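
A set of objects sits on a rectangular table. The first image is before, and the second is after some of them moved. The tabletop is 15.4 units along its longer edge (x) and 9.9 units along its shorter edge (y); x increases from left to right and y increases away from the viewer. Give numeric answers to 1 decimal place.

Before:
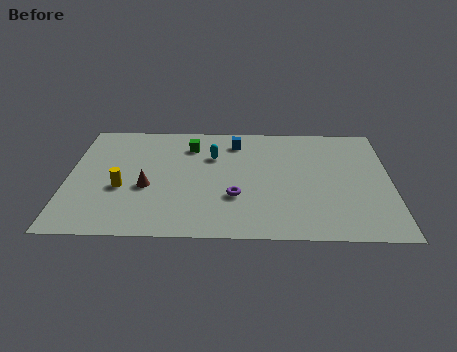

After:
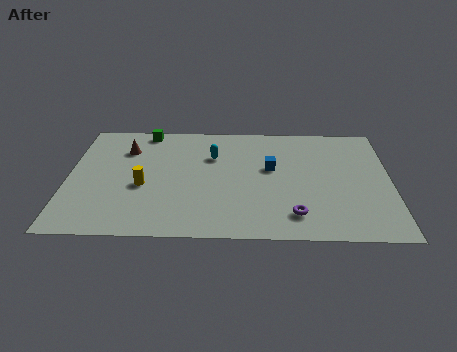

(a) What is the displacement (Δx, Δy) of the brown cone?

(-1.1, 3.3)

The brown cone started near (3.8, 4.0) and ended near (2.7, 7.3).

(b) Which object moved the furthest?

the brown cone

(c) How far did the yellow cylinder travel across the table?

1.0

The yellow cylinder moved from about (2.6, 3.9) to (3.6, 4.1), a distance of √(1.0² + 0.2²) ≈ 1.0.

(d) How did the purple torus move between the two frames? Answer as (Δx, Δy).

(2.8, -1.4)

The purple torus started near (8.0, 3.3) and ended near (10.8, 1.9).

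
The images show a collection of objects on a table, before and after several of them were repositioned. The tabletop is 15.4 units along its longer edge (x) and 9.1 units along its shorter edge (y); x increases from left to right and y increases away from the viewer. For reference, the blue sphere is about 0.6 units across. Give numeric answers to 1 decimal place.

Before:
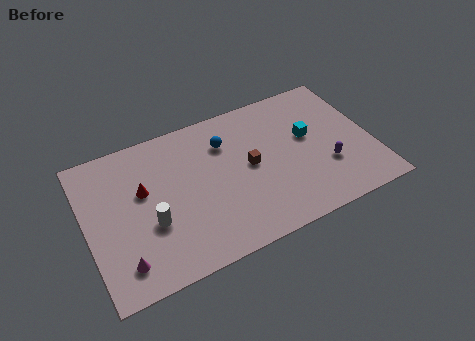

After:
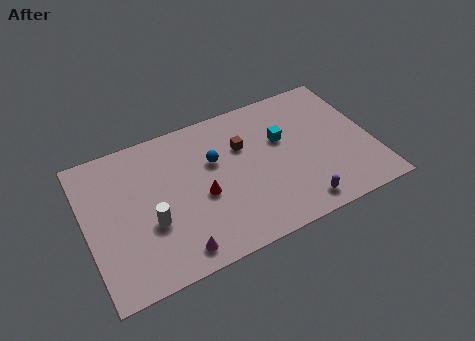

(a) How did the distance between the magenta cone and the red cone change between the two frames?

-0.9

They were about 4.1 units apart before and 3.2 after — 0.9 units closer together.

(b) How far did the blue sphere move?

1.1

The blue sphere was near (7.7, 6.7) before and (7.0, 5.8) after, so it travelled √(0.7² + 0.9²) ≈ 1.1 units.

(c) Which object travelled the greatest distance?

the red cone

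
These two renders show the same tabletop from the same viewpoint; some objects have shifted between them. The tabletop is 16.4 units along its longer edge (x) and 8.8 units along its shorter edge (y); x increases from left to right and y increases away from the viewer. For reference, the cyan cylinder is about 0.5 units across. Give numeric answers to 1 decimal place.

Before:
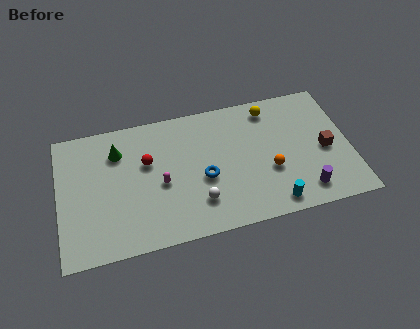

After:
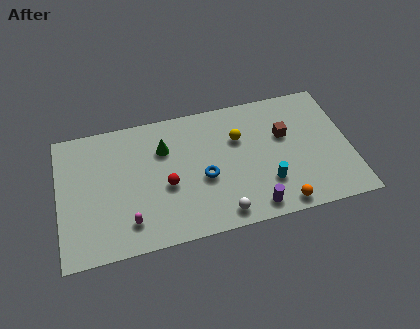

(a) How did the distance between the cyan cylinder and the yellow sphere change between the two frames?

-2.7

They were about 6.4 units apart before and 3.7 after — 2.7 units closer together.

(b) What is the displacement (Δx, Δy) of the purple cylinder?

(-2.9, -0.4)

From the two frames, the purple cylinder sits at roughly (13.6, 1.5) before and (10.7, 1.1) after.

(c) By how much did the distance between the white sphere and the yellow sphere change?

-1.9

They were about 6.9 units apart before and 5.0 after — 1.9 units closer together.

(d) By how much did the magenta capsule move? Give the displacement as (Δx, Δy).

(-1.9, -2.1)

The magenta capsule was at about (5.7, 3.9) and moved to about (3.8, 1.8).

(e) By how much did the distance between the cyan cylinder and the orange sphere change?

-0.5

They were about 2.2 units apart before and 1.7 after — 0.5 units closer together.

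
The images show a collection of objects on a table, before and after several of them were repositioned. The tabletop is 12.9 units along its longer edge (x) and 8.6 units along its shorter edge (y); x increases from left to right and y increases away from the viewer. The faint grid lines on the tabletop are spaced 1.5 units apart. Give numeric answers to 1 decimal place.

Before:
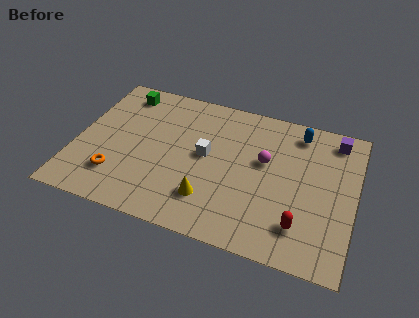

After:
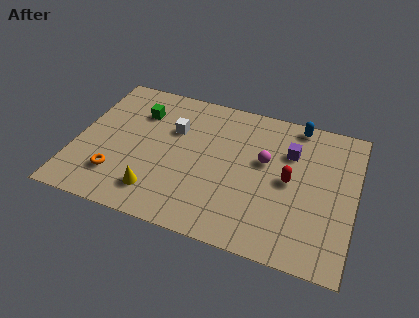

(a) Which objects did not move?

the magenta sphere and the orange torus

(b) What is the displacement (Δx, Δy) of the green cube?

(0.9, -1.0)

The green cube was at about (1.8, 7.3) and moved to about (2.7, 6.3).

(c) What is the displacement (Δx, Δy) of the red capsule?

(-0.7, 2.4)

The red capsule started near (10.6, 1.9) and ended near (9.9, 4.3).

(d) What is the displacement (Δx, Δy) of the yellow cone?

(-2.4, -0.4)

From the two frames, the yellow cone sits at roughly (6.4, 2.1) before and (4.0, 1.7) after.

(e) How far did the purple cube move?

2.4

The purple cube was near (11.8, 7.4) before and (9.8, 6.0) after, so it travelled √(2.0² + 1.4²) ≈ 2.4 units.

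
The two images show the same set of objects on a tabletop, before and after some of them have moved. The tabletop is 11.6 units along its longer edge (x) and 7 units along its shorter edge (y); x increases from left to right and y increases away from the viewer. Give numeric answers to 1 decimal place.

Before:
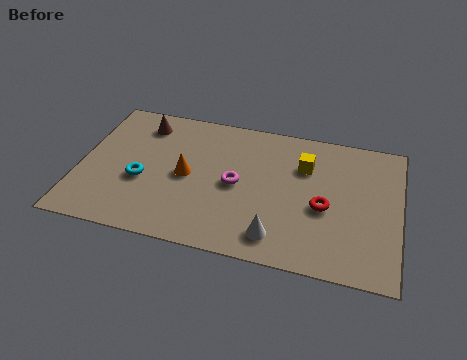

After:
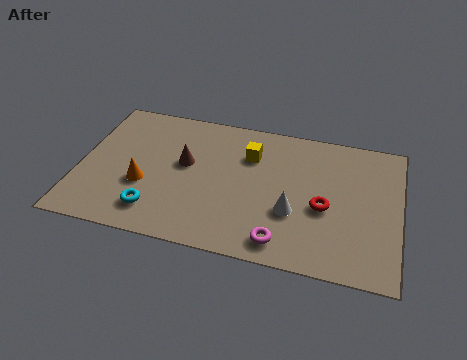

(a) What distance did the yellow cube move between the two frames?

2.0

From (8.1, 4.9) to (6.1, 5.0), the yellow cube covered √(2.0² + 0.1²) ≈ 2.0 units.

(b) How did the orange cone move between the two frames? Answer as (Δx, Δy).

(-1.5, -0.8)

The orange cone was at about (3.9, 3.4) and moved to about (2.4, 2.6).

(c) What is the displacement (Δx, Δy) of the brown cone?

(1.7, -1.7)

The brown cone was at about (2.1, 5.7) and moved to about (3.8, 4.0).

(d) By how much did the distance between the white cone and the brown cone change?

-2.6

They were about 6.9 units apart before and 4.3 after — 2.6 units closer together.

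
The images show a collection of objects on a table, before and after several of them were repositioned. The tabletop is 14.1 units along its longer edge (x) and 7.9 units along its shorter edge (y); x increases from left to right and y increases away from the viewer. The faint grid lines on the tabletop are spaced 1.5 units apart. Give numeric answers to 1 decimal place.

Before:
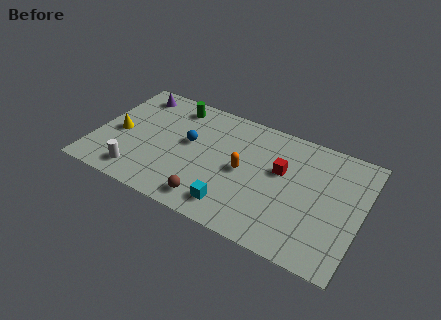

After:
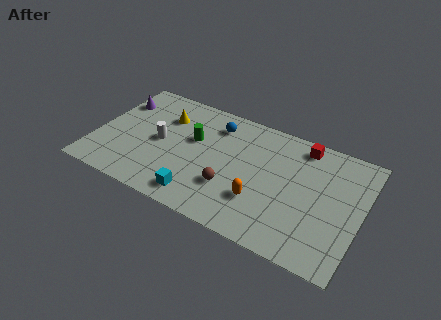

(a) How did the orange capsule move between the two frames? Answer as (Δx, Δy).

(1.1, -1.5)

From the two frames, the orange capsule sits at roughly (7.9, 3.9) before and (9.0, 2.4) after.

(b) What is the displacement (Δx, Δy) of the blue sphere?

(1.2, 1.8)

The blue sphere was at about (4.9, 4.5) and moved to about (6.1, 6.3).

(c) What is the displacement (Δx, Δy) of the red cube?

(0.9, 2.1)

From the two frames, the red cube sits at roughly (9.8, 4.8) before and (10.7, 6.9) after.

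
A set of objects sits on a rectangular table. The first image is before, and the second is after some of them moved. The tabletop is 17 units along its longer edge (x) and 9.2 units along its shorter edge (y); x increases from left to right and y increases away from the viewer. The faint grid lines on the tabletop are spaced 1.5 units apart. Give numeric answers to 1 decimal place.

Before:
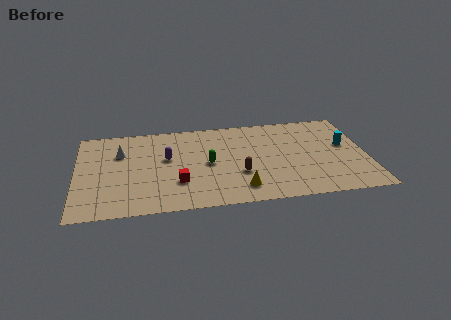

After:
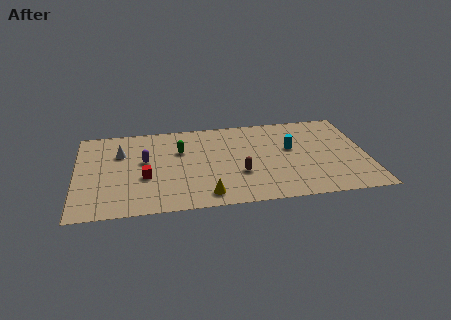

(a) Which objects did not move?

the white cone and the brown capsule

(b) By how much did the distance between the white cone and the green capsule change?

-1.9

They were about 5.4 units apart before and 3.5 after — 1.9 units closer together.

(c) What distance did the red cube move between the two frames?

2.1

The red cube was near (5.9, 2.8) before and (4.0, 3.6) after, so it travelled √(1.9² + 0.8²) ≈ 2.1 units.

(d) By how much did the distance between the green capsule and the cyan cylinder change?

-1.6

The distance was about 8.1 in the first image and 6.5 in the second, so they moved 1.6 units closer together.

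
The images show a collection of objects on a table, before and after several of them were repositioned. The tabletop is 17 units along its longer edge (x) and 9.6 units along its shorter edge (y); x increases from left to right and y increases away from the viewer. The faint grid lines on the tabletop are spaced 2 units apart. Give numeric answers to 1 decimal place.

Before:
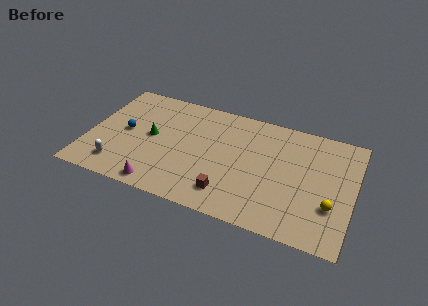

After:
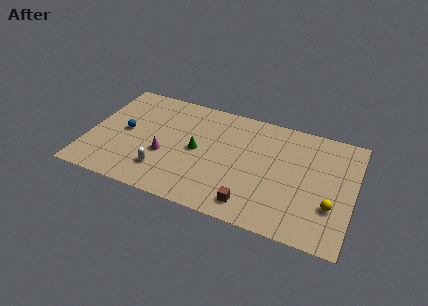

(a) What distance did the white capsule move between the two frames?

2.8

The white capsule was near (2.2, 1.8) before and (5.0, 2.3) after, so it travelled √(2.8² + 0.5²) ≈ 2.8 units.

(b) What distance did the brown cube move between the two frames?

1.6

The brown cube moved from about (9.3, 1.9) to (10.8, 1.5), a distance of √(1.5² + 0.4²) ≈ 1.6.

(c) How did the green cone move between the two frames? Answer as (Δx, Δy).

(3.0, -0.2)

The green cone started near (4.0, 5.0) and ended near (7.0, 4.8).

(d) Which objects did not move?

the yellow sphere and the blue sphere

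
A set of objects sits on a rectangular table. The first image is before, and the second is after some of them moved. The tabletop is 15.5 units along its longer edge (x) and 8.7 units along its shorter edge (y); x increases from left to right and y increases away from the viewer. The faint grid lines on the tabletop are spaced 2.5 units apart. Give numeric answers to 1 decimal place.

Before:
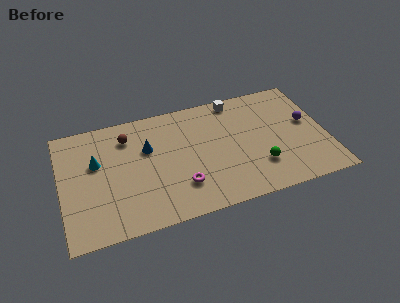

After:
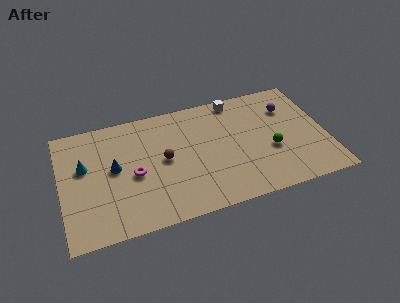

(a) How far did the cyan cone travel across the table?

0.7

The cyan cone moved from about (2.1, 5.4) to (1.4, 5.3), a distance of √(0.7² + 0.1²) ≈ 0.7.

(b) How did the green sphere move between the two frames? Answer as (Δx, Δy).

(0.8, 1.0)

The green sphere was at about (11.4, 2.4) and moved to about (12.2, 3.4).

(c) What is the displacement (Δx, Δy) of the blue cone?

(-2.0, -0.9)

The blue cone was at about (5.1, 5.6) and moved to about (3.1, 4.7).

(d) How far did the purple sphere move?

1.7

The purple sphere moved from about (14.5, 4.9) to (13.5, 6.3), a distance of √(1.0² + 1.4²) ≈ 1.7.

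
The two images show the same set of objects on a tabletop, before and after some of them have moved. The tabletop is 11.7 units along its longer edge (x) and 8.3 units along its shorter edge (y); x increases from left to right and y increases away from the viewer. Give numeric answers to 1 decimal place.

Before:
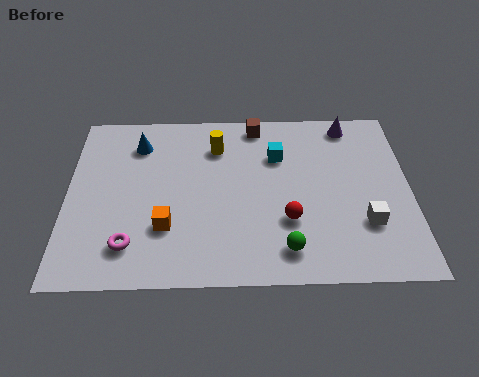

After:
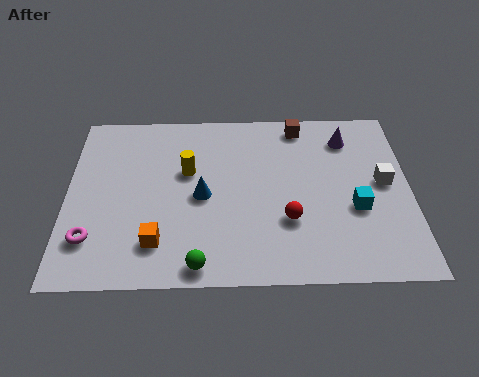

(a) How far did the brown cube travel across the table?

1.5

From (6.5, 7.4) to (8.0, 7.3), the brown cube covered √(1.5² + 0.1²) ≈ 1.5 units.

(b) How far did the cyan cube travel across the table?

3.7

From (7.2, 5.8) to (9.8, 3.2), the cyan cube covered √(2.6² + 2.6²) ≈ 3.7 units.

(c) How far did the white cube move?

2.0

The white cube was near (10.1, 2.5) before and (10.8, 4.4) after, so it travelled √(0.7² + 1.9²) ≈ 2.0 units.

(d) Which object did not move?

the red sphere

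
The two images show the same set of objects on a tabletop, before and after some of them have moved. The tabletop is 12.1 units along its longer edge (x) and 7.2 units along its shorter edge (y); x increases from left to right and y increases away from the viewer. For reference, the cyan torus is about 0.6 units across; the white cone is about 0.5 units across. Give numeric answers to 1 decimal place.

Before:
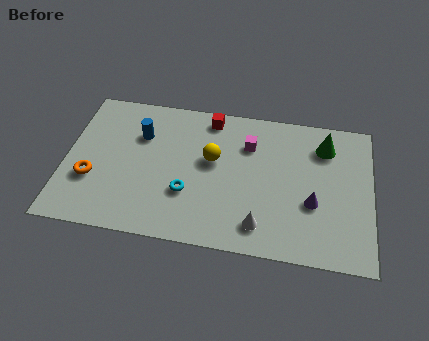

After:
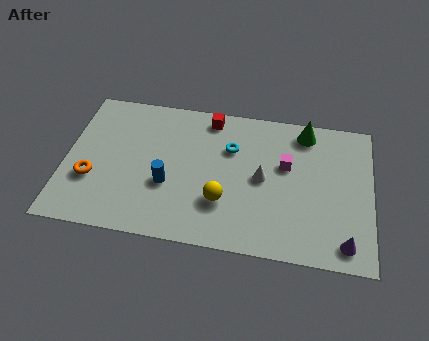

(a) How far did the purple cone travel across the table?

2.1

The purple cone moved from about (9.8, 2.7) to (11.1, 1.0), a distance of √(1.3² + 1.7²) ≈ 2.1.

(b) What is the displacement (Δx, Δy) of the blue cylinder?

(1.2, -2.3)

From the two frames, the blue cylinder sits at roughly (2.9, 5.0) before and (4.1, 2.7) after.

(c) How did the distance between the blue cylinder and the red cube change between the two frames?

+0.9

The distance was about 3.0 in the first image and 3.9 in the second, so they moved 0.9 units further apart.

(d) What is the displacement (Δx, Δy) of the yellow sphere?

(0.5, -2.0)

From the two frames, the yellow sphere sits at roughly (5.8, 4.2) before and (6.3, 2.2) after.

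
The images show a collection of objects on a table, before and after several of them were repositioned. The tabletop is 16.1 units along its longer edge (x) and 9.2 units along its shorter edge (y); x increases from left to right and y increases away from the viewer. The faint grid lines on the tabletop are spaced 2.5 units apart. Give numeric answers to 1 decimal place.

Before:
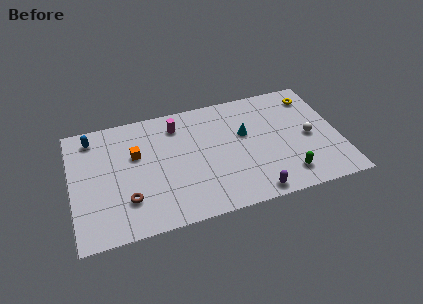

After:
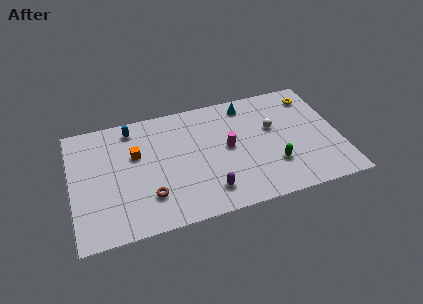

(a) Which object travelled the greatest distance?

the magenta cylinder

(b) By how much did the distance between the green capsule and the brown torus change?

-2.0

Before: roughly 9.5 units apart; after: 7.5. That's 2.0 units closer together.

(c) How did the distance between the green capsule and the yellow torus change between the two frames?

-0.6

The distance was about 6.2 in the first image and 5.6 in the second, so they moved 0.6 units closer together.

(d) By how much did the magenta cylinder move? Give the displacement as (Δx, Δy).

(2.9, -2.6)

The magenta cylinder started near (6.5, 7.4) and ended near (9.4, 4.8).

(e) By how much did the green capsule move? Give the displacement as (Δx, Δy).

(-0.7, 1.0)

The green capsule started near (12.7, 1.7) and ended near (12.0, 2.7).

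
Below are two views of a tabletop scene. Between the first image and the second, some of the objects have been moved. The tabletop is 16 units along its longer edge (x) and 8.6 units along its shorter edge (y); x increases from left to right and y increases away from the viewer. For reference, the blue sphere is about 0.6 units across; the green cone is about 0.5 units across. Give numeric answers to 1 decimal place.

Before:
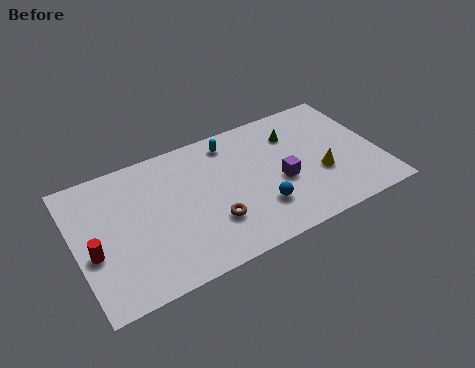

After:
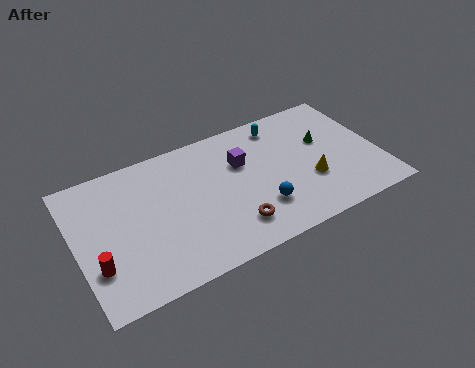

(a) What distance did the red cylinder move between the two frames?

0.9

From (0.8, 3.5) to (0.9, 2.6), the red cylinder covered √(0.1² + 0.9²) ≈ 0.9 units.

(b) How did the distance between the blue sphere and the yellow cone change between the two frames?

-0.6

The distance was about 3.5 in the first image and 2.9 in the second, so they moved 0.6 units closer together.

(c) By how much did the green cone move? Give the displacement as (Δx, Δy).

(1.5, -1.1)

The green cone was at about (11.8, 6.4) and moved to about (13.3, 5.3).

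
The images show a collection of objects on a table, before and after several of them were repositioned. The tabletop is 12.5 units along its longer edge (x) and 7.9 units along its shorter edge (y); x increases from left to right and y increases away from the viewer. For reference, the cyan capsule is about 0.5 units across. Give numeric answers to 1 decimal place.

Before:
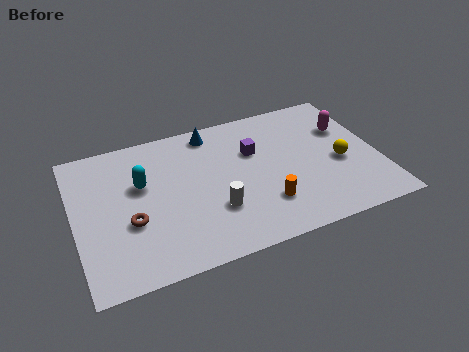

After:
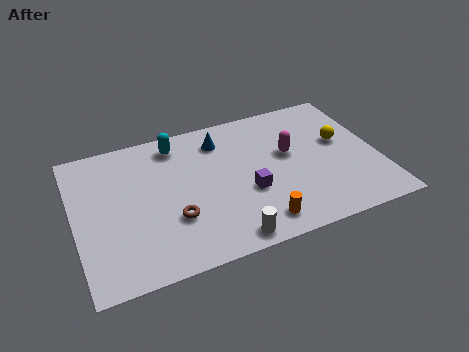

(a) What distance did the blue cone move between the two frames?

0.7

The blue cone moved from about (5.9, 6.9) to (6.2, 6.3), a distance of √(0.3² + 0.6²) ≈ 0.7.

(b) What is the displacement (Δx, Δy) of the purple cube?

(-0.5, -2.2)

From the two frames, the purple cube sits at roughly (7.5, 5.2) before and (7.0, 3.0) after.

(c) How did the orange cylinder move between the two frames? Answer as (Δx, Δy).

(-0.4, -0.9)

The orange cylinder started near (7.6, 2.1) and ended near (7.2, 1.2).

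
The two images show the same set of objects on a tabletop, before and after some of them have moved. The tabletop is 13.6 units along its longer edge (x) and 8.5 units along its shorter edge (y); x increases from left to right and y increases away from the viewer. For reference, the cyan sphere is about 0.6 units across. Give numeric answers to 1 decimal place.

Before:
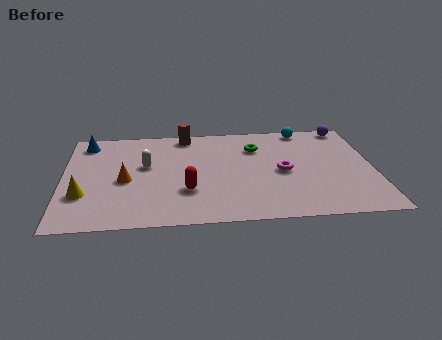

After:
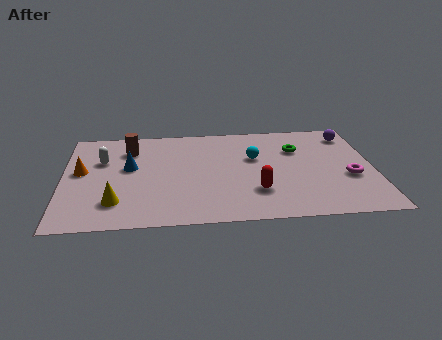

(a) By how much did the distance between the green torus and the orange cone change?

+3.3

Before: roughly 6.3 units apart; after: 9.6. That's 3.3 units further apart.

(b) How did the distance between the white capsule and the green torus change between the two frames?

+3.6

They were about 5.0 units apart before and 8.6 after — 3.6 units further apart.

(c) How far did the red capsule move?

3.0

From (5.4, 2.7) to (8.4, 2.4), the red capsule covered √(3.0² + 0.3²) ≈ 3.0 units.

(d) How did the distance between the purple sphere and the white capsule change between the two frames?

+1.7

Before: roughly 9.4 units apart; after: 11.1. That's 1.7 units further apart.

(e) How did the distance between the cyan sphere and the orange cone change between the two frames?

-1.3

The distance was about 8.9 in the first image and 7.6 in the second, so they moved 1.3 units closer together.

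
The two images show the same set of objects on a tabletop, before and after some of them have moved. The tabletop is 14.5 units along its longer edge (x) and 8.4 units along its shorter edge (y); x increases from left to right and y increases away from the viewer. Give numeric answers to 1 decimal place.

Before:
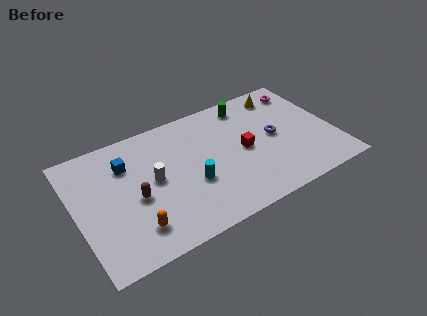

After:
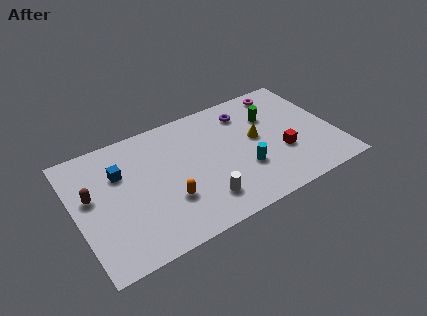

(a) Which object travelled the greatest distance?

the white cylinder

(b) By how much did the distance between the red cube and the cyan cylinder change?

-1.0

The distance was about 3.2 in the first image and 2.2 in the second, so they moved 1.0 units closer together.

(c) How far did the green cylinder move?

1.8

The green cylinder was near (10.1, 7.2) before and (11.2, 5.8) after, so it travelled √(1.1² + 1.4²) ≈ 1.8 units.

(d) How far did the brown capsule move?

2.6

The brown capsule was near (3.2, 3.7) before and (0.9, 4.9) after, so it travelled √(2.3² + 1.2²) ≈ 2.6 units.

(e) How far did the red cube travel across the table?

2.3

From (9.4, 4.1) to (11.4, 3.0), the red cube covered √(2.0² + 1.1²) ≈ 2.3 units.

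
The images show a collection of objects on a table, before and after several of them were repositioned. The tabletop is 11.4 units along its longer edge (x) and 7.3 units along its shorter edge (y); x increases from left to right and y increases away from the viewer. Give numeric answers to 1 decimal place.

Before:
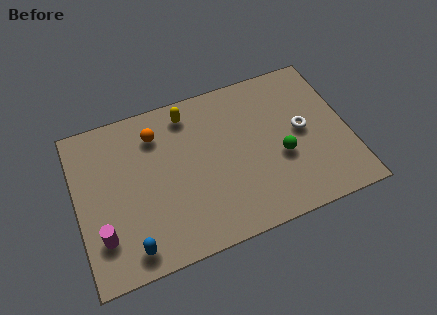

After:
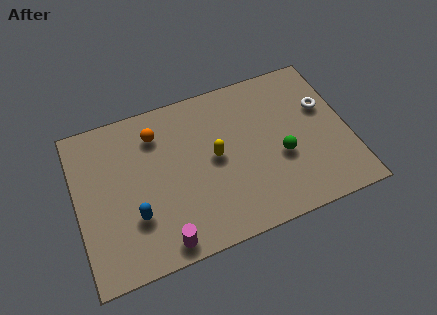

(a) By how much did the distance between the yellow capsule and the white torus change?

-0.4

Before: roughly 5.2 units apart; after: 4.8. That's 0.4 units closer together.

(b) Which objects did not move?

the green sphere and the orange sphere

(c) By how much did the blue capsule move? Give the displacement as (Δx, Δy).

(0.3, 1.3)

The blue capsule started near (2.0, 1.0) and ended near (2.3, 2.3).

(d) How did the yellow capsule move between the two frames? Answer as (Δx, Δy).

(0.9, -2.4)

From the two frames, the yellow capsule sits at roughly (4.9, 6.2) before and (5.8, 3.8) after.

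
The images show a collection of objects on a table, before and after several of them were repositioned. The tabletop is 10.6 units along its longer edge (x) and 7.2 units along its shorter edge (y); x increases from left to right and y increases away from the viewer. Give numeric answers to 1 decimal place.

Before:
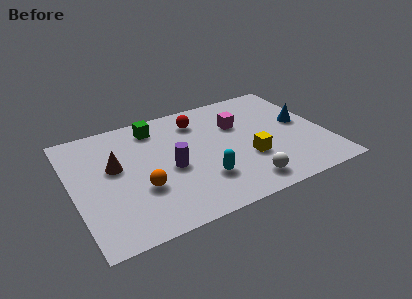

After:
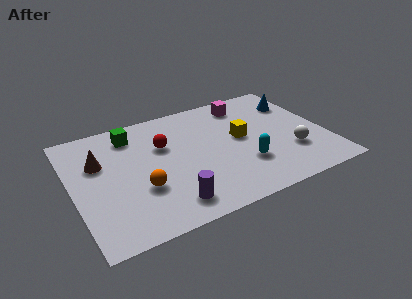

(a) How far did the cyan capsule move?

1.8

From (5.2, 2.0) to (7.0, 2.2), the cyan capsule covered √(1.8² + 0.2²) ≈ 1.8 units.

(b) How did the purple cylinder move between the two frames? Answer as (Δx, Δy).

(-0.3, -2.0)

The purple cylinder started near (4.0, 3.2) and ended near (3.7, 1.2).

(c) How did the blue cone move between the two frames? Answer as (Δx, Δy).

(0.0, 1.4)

From the two frames, the blue cone sits at roughly (9.7, 3.9) before and (9.7, 5.3) after.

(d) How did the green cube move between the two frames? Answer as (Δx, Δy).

(-1.0, -0.1)

The green cube was at about (3.7, 6.0) and moved to about (2.7, 5.9).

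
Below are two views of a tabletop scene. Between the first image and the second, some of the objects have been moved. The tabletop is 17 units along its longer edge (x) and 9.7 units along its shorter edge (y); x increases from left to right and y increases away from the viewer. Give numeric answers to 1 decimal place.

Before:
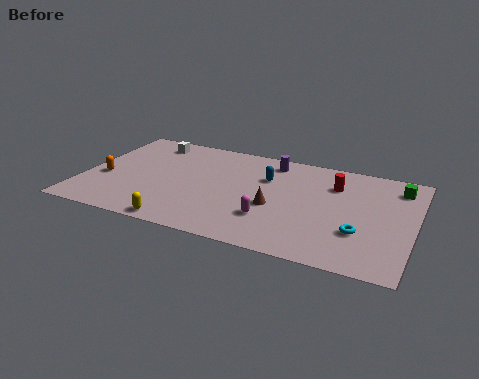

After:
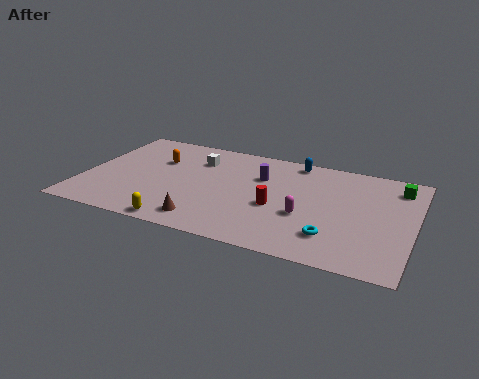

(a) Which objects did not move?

the green cube and the yellow capsule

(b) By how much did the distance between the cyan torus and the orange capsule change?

-2.9

Before: roughly 13.3 units apart; after: 10.4. That's 2.9 units closer together.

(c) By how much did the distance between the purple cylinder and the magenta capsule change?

-1.6

Before: roughly 5.5 units apart; after: 3.9. That's 1.6 units closer together.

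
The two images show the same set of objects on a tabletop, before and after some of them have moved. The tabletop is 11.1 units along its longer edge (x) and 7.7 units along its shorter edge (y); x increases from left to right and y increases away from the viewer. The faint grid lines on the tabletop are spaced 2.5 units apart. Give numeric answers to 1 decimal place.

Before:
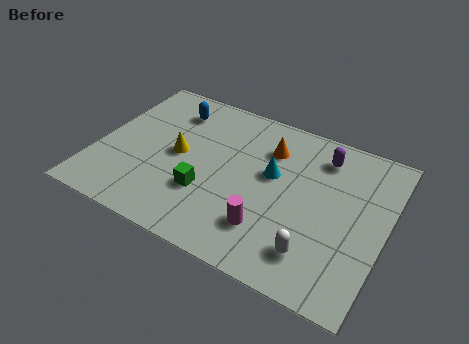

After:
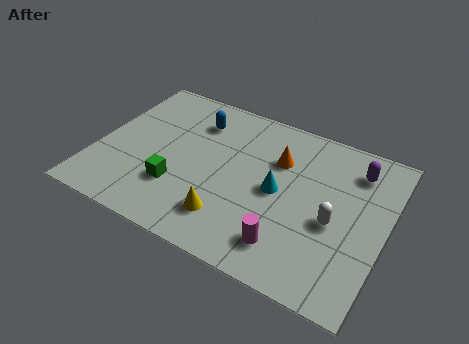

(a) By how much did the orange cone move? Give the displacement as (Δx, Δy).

(0.4, -0.4)

From the two frames, the orange cone sits at roughly (6.4, 5.7) before and (6.8, 5.3) after.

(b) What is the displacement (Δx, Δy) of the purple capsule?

(1.3, -0.1)

The purple capsule started near (8.4, 6.2) and ended near (9.7, 6.1).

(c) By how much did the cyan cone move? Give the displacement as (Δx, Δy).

(0.3, -0.7)

The cyan cone started near (6.7, 4.5) and ended near (7.0, 3.8).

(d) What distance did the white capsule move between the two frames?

1.8

From (8.7, 1.6) to (9.2, 3.3), the white capsule covered √(0.5² + 1.7²) ≈ 1.8 units.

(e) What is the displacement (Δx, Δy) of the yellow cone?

(2.3, -2.2)

The yellow cone started near (3.1, 3.9) and ended near (5.4, 1.7).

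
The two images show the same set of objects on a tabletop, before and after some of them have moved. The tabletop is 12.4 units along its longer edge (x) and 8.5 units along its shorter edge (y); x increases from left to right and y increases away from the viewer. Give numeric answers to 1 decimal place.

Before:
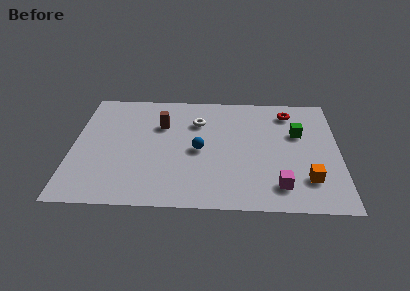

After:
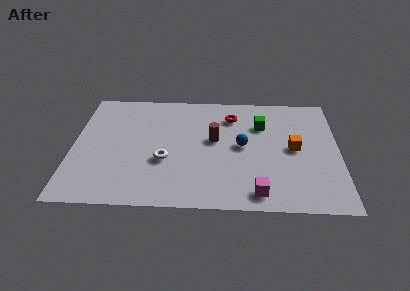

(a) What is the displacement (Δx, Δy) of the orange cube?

(-0.6, 2.2)

From the two frames, the orange cube sits at roughly (10.9, 2.1) before and (10.3, 4.3) after.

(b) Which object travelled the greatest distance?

the white torus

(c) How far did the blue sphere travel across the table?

2.0

The blue sphere was near (5.9, 4.0) before and (7.9, 4.4) after, so it travelled √(2.0² + 0.4²) ≈ 2.0 units.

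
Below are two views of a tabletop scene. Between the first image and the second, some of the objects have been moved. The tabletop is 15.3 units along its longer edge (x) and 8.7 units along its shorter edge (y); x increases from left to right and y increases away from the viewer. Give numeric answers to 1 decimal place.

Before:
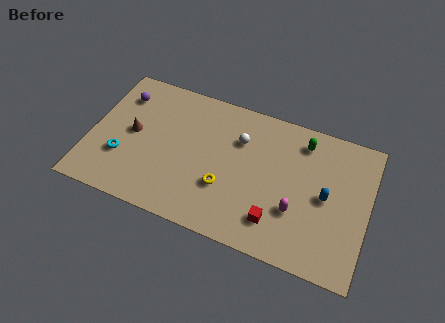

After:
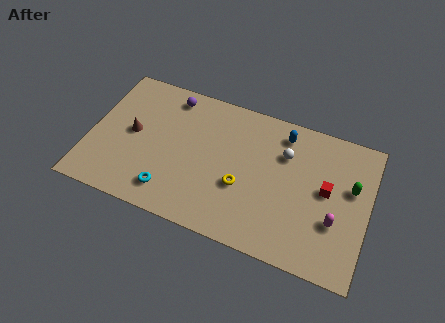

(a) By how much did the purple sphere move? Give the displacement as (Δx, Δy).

(2.7, 0.8)

The purple sphere was at about (1.4, 6.7) and moved to about (4.1, 7.5).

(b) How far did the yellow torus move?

1.0

The yellow torus was near (7.6, 2.9) before and (8.5, 3.3) after, so it travelled √(0.9² + 0.4²) ≈ 1.0 units.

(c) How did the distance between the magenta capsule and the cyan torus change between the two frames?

-0.6

They were about 9.6 units apart before and 9.0 after — 0.6 units closer together.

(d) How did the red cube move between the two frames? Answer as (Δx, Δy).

(2.5, 2.8)

The red cube was at about (10.5, 1.9) and moved to about (13.0, 4.7).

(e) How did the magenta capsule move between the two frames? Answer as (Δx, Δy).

(2.1, 0.1)

The magenta capsule was at about (11.5, 2.9) and moved to about (13.6, 3.0).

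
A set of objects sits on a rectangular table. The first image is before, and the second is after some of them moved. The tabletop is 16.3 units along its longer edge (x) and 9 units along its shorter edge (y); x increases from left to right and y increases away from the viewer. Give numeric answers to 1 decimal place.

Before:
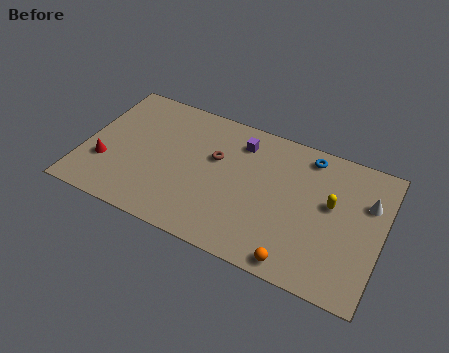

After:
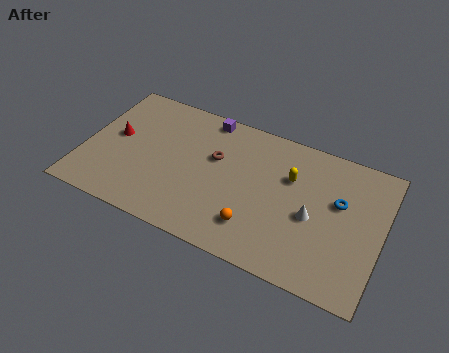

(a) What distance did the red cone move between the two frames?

2.0

The red cone was near (1.3, 2.9) before and (1.6, 4.9) after, so it travelled √(0.3² + 2.0²) ≈ 2.0 units.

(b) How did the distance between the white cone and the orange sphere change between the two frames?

-2.7

The distance was about 6.2 in the first image and 3.5 in the second, so they moved 2.7 units closer together.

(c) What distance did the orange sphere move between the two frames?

2.7

From (12.1, 0.9) to (9.7, 2.1), the orange sphere covered √(2.4² + 1.2²) ≈ 2.7 units.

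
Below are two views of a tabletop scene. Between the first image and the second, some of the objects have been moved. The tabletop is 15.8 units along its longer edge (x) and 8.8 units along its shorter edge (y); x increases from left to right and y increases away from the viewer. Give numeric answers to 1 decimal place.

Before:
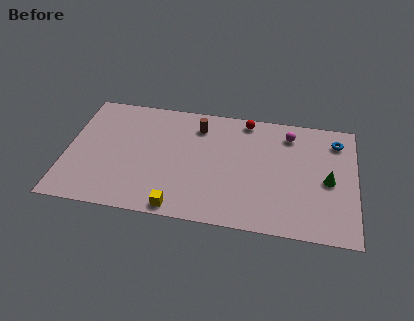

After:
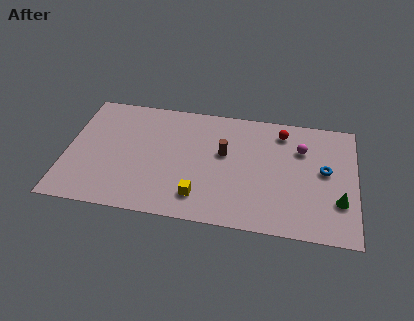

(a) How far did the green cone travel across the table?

1.5

The green cone was near (14.3, 4.1) before and (14.9, 2.7) after, so it travelled √(0.6² + 1.4²) ≈ 1.5 units.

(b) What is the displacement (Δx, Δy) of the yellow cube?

(1.1, 1.0)

The yellow cube was at about (6.3, 0.8) and moved to about (7.4, 1.8).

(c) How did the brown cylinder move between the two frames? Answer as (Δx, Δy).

(1.5, -1.8)

From the two frames, the brown cylinder sits at roughly (7.1, 7.0) before and (8.6, 5.2) after.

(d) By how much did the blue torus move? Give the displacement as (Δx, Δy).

(-0.6, -2.3)

From the two frames, the blue torus sits at roughly (14.7, 7.1) before and (14.1, 4.8) after.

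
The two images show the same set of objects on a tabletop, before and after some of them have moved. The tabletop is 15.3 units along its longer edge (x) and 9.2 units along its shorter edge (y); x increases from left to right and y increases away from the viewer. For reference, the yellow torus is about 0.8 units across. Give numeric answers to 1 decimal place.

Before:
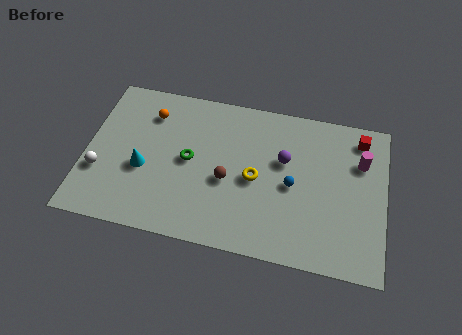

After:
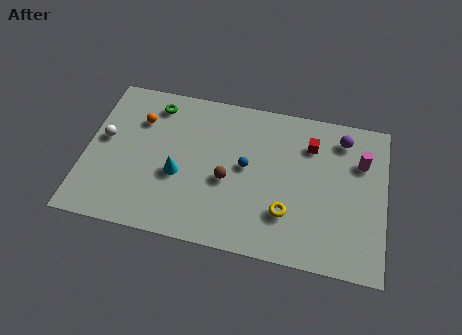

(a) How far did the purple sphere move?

3.5

From (10.1, 5.7) to (13.0, 7.6), the purple sphere covered √(2.9² + 1.9²) ≈ 3.5 units.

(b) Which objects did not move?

the magenta cylinder and the brown sphere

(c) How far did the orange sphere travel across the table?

0.7

The orange sphere moved from about (3.1, 7.1) to (2.6, 6.6), a distance of √(0.5² + 0.5²) ≈ 0.7.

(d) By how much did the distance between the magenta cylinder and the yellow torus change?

-0.5

They were about 5.7 units apart before and 5.2 after — 0.5 units closer together.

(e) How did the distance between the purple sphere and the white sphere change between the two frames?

+2.7

Before: roughly 9.7 units apart; after: 12.4. That's 2.7 units further apart.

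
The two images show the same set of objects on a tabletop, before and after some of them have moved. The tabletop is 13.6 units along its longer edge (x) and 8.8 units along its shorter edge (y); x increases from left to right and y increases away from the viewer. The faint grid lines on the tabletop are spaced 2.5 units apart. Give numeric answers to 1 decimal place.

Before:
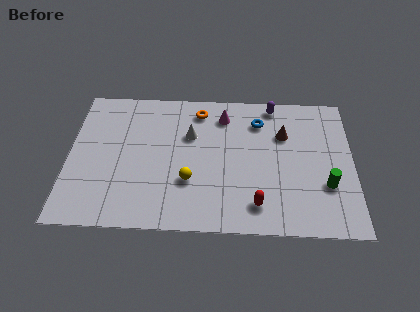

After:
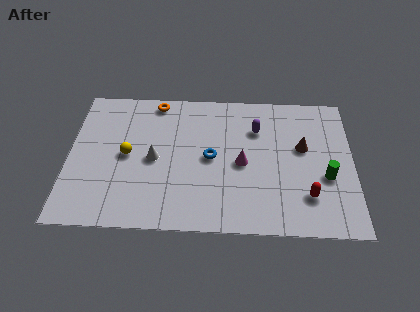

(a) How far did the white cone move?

2.3

The white cone moved from about (5.8, 5.8) to (4.1, 4.2), a distance of √(1.7² + 1.6²) ≈ 2.3.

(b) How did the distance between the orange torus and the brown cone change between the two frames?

+3.3

The distance was about 4.3 in the first image and 7.6 in the second, so they moved 3.3 units further apart.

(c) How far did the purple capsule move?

1.8

The purple capsule moved from about (9.8, 7.9) to (9.0, 6.3), a distance of √(0.8² + 1.6²) ≈ 1.8.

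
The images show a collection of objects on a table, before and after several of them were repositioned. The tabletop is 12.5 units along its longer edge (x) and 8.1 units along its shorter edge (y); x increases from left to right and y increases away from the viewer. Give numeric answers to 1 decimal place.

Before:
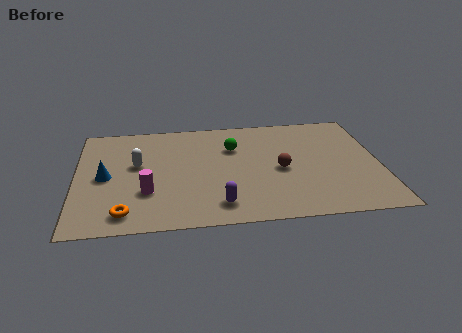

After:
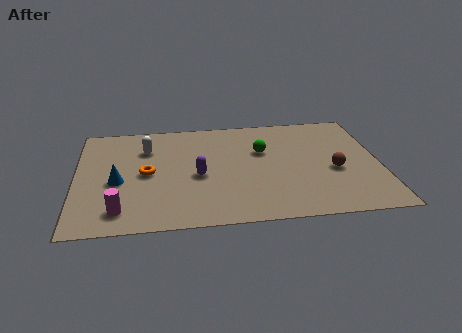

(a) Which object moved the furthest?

the orange torus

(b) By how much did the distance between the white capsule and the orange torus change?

-1.6

They were about 3.5 units apart before and 1.9 after — 1.6 units closer together.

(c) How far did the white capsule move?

1.3

The white capsule moved from about (2.5, 4.7) to (2.9, 5.9), a distance of √(0.4² + 1.2²) ≈ 1.3.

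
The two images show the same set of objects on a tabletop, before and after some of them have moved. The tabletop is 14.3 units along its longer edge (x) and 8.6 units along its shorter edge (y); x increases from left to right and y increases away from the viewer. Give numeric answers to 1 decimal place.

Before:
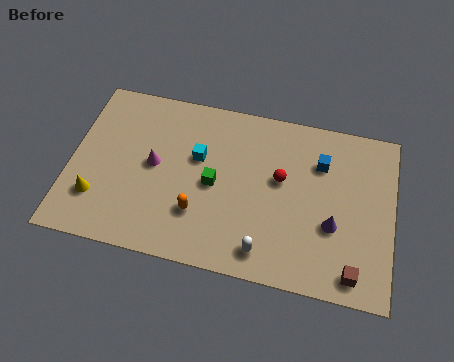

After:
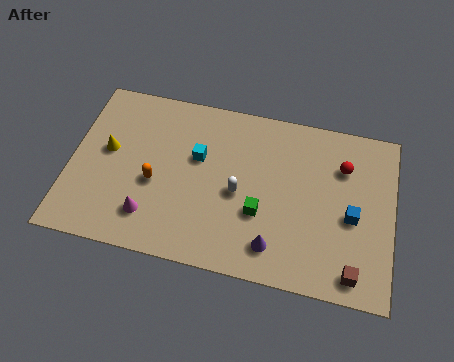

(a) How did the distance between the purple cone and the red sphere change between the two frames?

+2.4

They were about 3.0 units apart before and 5.4 after — 2.4 units further apart.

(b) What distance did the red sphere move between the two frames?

3.0

The red sphere was near (9.3, 5.0) before and (12.0, 6.2) after, so it travelled √(2.7² + 1.2²) ≈ 3.0 units.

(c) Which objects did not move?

the brown cube and the cyan cube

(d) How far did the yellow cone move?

2.5

The yellow cone moved from about (1.3, 2.3) to (1.6, 4.8), a distance of √(0.3² + 2.5²) ≈ 2.5.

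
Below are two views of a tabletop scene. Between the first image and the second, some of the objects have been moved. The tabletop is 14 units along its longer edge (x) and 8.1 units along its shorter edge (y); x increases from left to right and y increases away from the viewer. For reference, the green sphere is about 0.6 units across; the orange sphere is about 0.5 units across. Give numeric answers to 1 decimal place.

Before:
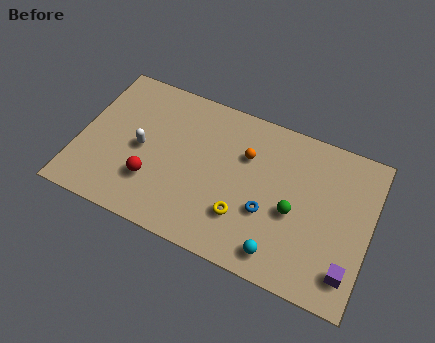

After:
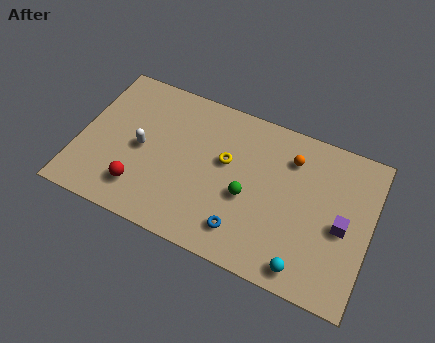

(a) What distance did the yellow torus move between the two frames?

2.7

The yellow torus moved from about (8.1, 2.3) to (7.0, 4.8), a distance of √(1.1² + 2.5²) ≈ 2.7.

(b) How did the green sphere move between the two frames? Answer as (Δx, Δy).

(-2.2, -0.1)

The green sphere started near (10.4, 3.5) and ended near (8.2, 3.4).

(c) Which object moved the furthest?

the yellow torus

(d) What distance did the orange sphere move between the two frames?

2.2

The orange sphere was near (7.9, 5.5) before and (10.0, 6.2) after, so it travelled √(2.1² + 0.7²) ≈ 2.2 units.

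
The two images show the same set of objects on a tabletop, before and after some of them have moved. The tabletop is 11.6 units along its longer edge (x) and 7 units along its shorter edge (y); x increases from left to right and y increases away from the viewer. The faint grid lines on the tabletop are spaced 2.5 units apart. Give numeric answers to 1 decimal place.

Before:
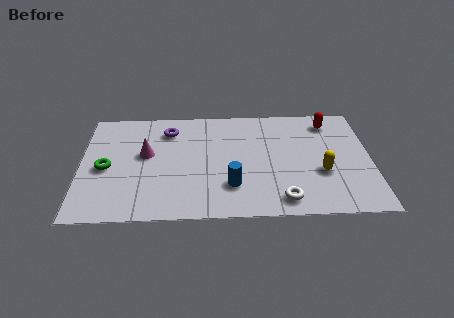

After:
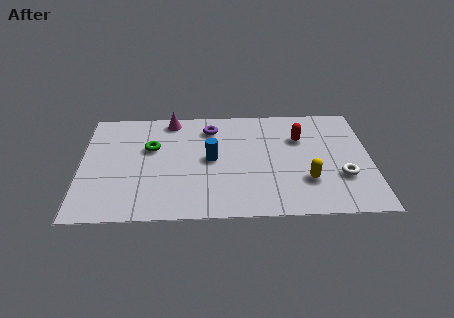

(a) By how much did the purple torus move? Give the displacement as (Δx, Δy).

(1.7, 0.1)

The purple torus was at about (3.5, 5.5) and moved to about (5.2, 5.6).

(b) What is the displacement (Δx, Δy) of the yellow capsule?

(-0.6, -0.5)

From the two frames, the yellow capsule sits at roughly (9.6, 2.6) before and (9.0, 2.1) after.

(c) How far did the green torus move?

2.2

The green torus was near (1.0, 3.2) before and (2.8, 4.4) after, so it travelled √(1.8² + 1.2²) ≈ 2.2 units.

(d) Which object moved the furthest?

the white torus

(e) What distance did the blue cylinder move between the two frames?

1.9

From (6.0, 1.9) to (5.2, 3.6), the blue cylinder covered √(0.8² + 1.7²) ≈ 1.9 units.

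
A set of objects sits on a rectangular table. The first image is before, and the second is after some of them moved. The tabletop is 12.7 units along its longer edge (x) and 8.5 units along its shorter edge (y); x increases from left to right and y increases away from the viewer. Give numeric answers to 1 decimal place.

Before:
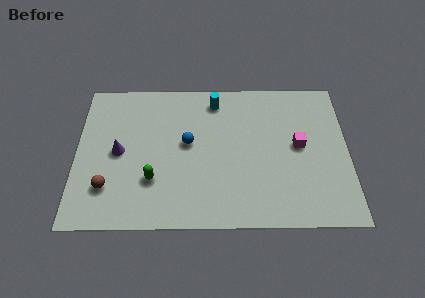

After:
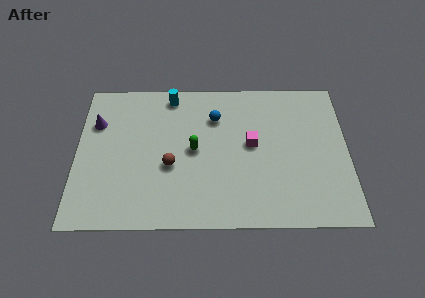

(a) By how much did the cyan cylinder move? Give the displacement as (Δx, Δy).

(-2.1, 0.3)

From the two frames, the cyan cylinder sits at roughly (6.5, 7.2) before and (4.4, 7.5) after.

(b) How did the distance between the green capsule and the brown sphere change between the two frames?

-0.7

They were about 2.1 units apart before and 1.4 after — 0.7 units closer together.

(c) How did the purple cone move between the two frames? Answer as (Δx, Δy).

(-1.1, 1.7)

From the two frames, the purple cone sits at roughly (2.0, 4.2) before and (0.9, 5.9) after.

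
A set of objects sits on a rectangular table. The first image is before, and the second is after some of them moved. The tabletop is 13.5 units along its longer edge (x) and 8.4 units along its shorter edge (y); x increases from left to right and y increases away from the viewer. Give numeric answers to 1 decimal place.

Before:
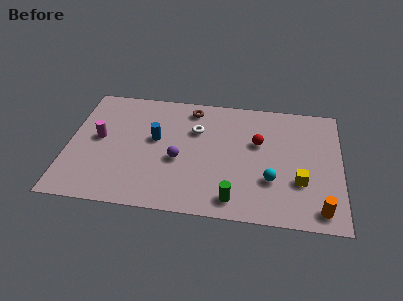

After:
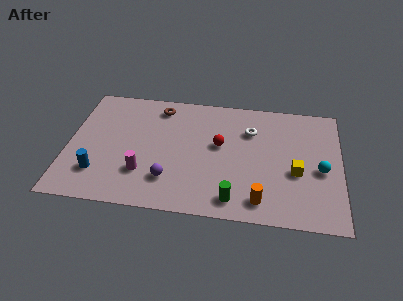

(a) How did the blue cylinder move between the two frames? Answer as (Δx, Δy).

(-2.7, -2.7)

The blue cylinder was at about (4.3, 4.8) and moved to about (1.6, 2.1).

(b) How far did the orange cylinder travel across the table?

2.9

From (12.5, 1.1) to (9.6, 1.3), the orange cylinder covered √(2.9² + 0.2²) ≈ 2.9 units.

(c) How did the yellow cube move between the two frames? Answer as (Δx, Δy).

(-0.2, 0.6)

The yellow cube started near (11.5, 2.8) and ended near (11.3, 3.4).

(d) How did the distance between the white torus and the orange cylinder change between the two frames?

-3.0

They were about 7.7 units apart before and 4.7 after — 3.0 units closer together.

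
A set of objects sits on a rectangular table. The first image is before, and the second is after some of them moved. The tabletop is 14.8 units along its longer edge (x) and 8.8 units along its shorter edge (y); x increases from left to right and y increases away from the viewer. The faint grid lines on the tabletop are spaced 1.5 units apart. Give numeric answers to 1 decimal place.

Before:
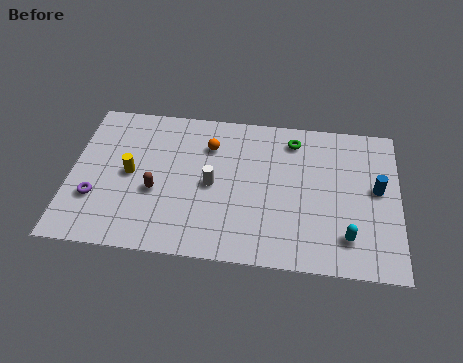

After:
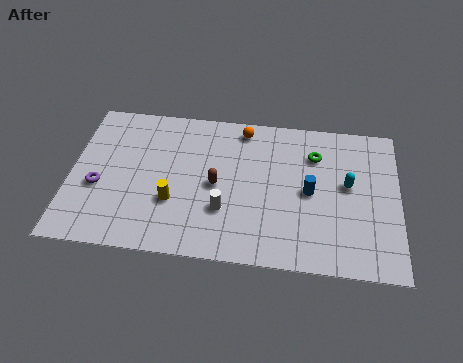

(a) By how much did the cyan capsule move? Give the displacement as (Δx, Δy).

(0.0, 3.0)

The cyan capsule was at about (12.5, 1.9) and moved to about (12.5, 4.9).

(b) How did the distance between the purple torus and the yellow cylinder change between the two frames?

+1.2

They were about 2.2 units apart before and 3.4 after — 1.2 units further apart.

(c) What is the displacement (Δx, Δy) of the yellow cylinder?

(2.0, -1.4)

From the two frames, the yellow cylinder sits at roughly (2.7, 4.4) before and (4.7, 3.0) after.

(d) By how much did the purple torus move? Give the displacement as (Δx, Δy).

(0.1, 0.7)

From the two frames, the purple torus sits at roughly (1.2, 2.8) before and (1.3, 3.5) after.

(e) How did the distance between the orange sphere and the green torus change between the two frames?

-0.4

Before: roughly 3.9 units apart; after: 3.5. That's 0.4 units closer together.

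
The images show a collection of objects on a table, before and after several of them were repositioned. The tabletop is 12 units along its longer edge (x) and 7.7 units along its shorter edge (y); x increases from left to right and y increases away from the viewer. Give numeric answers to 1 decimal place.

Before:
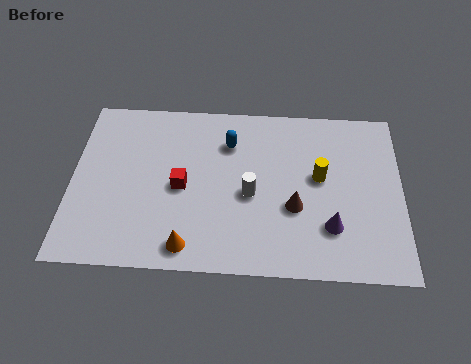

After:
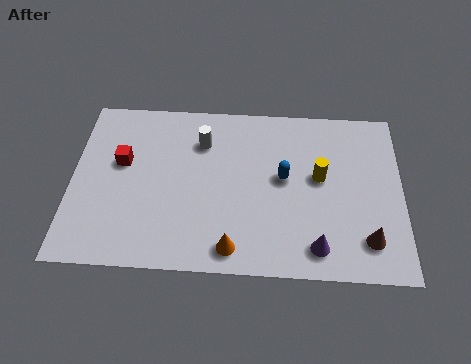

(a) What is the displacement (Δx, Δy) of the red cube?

(-2.2, 1.0)

From the two frames, the red cube sits at roughly (4.0, 3.6) before and (1.8, 4.6) after.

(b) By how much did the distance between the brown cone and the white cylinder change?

+5.6

They were about 1.7 units apart before and 7.3 after — 5.6 units further apart.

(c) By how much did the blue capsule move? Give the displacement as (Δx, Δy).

(2.0, -1.5)

The blue capsule was at about (5.7, 5.7) and moved to about (7.7, 4.2).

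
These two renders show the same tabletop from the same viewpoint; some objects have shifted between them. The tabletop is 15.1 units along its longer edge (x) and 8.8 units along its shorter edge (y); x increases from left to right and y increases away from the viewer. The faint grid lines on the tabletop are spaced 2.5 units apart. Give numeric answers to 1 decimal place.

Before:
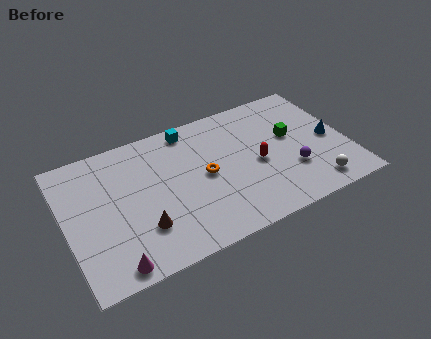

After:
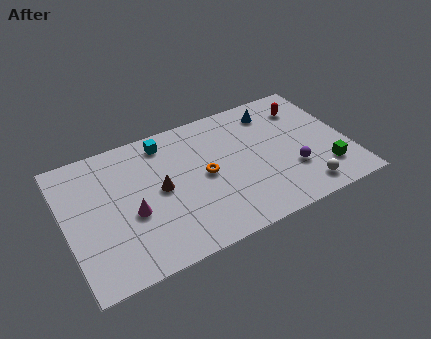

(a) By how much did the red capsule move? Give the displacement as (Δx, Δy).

(3.0, 2.8)

The red capsule started near (10.2, 4.0) and ended near (13.2, 6.8).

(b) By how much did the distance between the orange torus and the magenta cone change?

-2.3

The distance was about 6.4 in the first image and 4.1 in the second, so they moved 2.3 units closer together.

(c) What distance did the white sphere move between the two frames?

0.6

The white sphere was near (12.9, 1.3) before and (12.3, 1.3) after, so it travelled √(0.6² + 0.0²) ≈ 0.6 units.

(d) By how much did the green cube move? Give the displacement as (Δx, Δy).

(1.4, -3.0)

From the two frames, the green cube sits at roughly (12.2, 5.1) before and (13.6, 2.1) after.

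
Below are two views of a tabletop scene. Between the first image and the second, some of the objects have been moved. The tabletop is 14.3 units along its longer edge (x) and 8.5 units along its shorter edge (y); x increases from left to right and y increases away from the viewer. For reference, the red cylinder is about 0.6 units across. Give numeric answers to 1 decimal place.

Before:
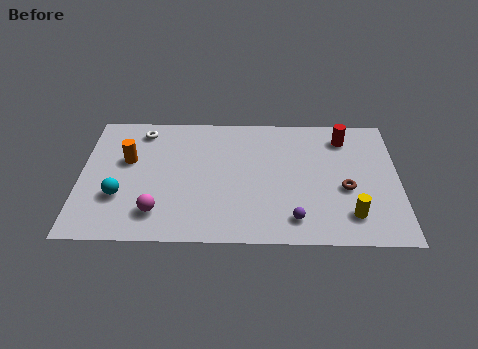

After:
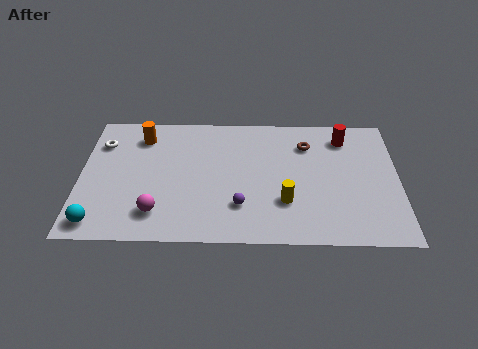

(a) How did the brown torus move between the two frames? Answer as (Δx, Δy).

(-1.7, 2.9)

The brown torus was at about (11.9, 3.5) and moved to about (10.2, 6.4).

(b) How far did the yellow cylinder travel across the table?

3.0

The yellow cylinder was near (12.1, 1.8) before and (9.2, 2.6) after, so it travelled √(2.9² + 0.8²) ≈ 3.0 units.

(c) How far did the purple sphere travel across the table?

2.5

From (9.6, 1.5) to (7.2, 2.3), the purple sphere covered √(2.4² + 0.8²) ≈ 2.5 units.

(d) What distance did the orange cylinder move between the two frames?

1.7

The orange cylinder was near (2.1, 5.2) before and (2.7, 6.8) after, so it travelled √(0.6² + 1.6²) ≈ 1.7 units.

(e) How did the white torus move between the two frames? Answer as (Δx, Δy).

(-1.8, -0.9)

The white torus started near (2.7, 7.2) and ended near (0.9, 6.3).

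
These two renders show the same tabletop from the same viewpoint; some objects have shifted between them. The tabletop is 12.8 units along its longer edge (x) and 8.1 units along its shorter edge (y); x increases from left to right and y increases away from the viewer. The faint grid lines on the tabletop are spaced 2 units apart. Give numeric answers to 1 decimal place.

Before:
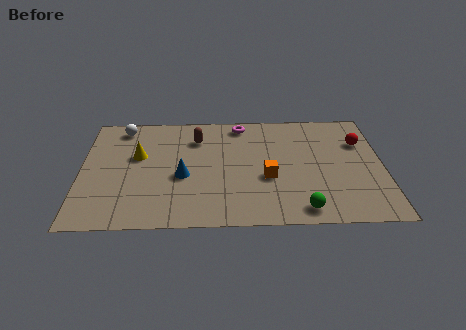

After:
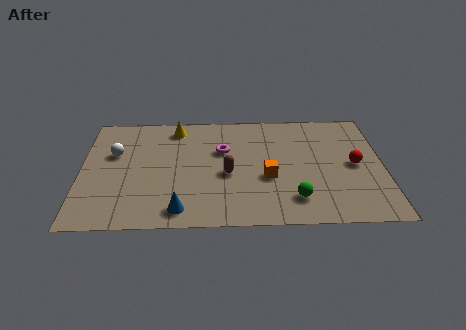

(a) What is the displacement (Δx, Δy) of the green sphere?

(-0.3, 0.7)

The green sphere was at about (9.3, 1.0) and moved to about (9.0, 1.7).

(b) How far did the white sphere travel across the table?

1.9

The white sphere moved from about (1.7, 7.0) to (1.4, 5.1), a distance of √(0.3² + 1.9²) ≈ 1.9.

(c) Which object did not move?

the orange cube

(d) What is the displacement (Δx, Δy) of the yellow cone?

(1.6, 2.0)

The yellow cone started near (2.4, 4.9) and ended near (4.0, 6.9).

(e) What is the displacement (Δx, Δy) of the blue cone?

(-0.1, -2.3)

The blue cone was at about (4.3, 3.4) and moved to about (4.2, 1.1).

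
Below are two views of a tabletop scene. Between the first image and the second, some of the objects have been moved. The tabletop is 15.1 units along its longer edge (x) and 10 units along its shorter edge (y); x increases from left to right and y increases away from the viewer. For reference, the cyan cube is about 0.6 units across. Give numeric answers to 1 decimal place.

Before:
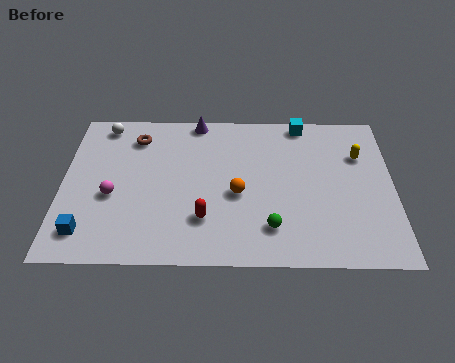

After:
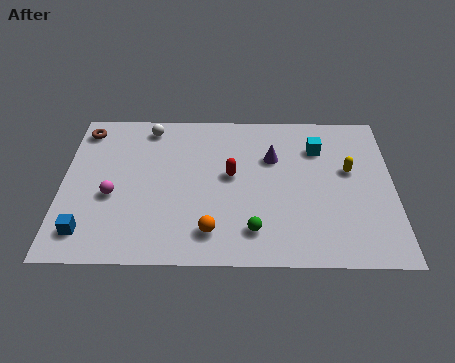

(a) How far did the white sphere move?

2.1

The white sphere moved from about (1.8, 8.8) to (3.9, 8.7), a distance of √(2.1² + 0.1²) ≈ 2.1.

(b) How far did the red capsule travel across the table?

3.0

The red capsule moved from about (6.5, 2.7) to (7.7, 5.5), a distance of √(1.2² + 2.8²) ≈ 3.0.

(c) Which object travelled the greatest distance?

the purple cone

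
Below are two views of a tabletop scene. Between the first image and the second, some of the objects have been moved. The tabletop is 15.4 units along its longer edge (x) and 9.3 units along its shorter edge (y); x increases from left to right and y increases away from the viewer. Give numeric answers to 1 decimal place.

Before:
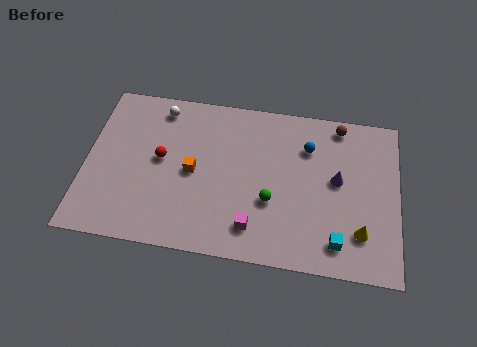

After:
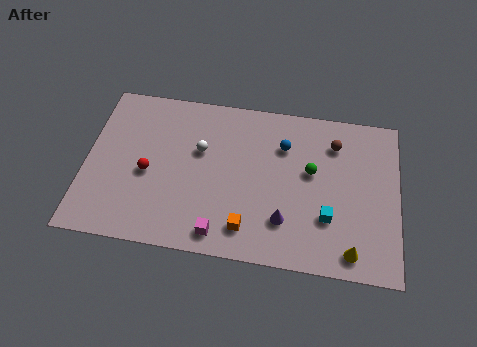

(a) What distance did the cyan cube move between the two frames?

1.4

The cyan cube was near (12.5, 1.6) before and (12.0, 2.9) after, so it travelled √(0.5² + 1.3²) ≈ 1.4 units.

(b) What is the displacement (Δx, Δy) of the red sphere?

(-0.6, -0.9)

From the two frames, the red sphere sits at roughly (3.7, 5.0) before and (3.1, 4.1) after.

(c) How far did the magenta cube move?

1.7

The magenta cube was near (8.4, 1.8) before and (6.8, 1.2) after, so it travelled √(1.6² + 0.6²) ≈ 1.7 units.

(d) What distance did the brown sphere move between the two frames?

1.1

The brown sphere moved from about (12.4, 8.3) to (12.2, 7.2), a distance of √(0.2² + 1.1²) ≈ 1.1.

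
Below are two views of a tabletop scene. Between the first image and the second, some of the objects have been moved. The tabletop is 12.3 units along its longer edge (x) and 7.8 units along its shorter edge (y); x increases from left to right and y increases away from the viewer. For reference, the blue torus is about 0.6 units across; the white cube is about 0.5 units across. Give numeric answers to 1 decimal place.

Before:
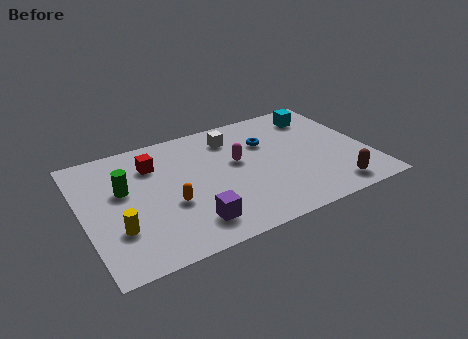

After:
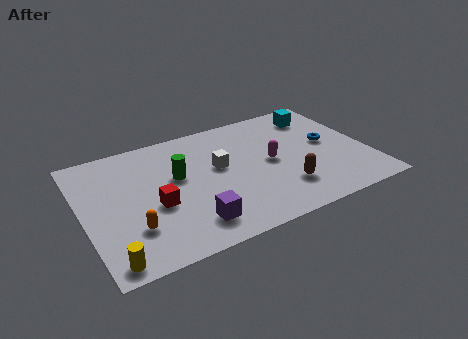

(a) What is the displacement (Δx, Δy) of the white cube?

(-0.8, -1.7)

The white cube started near (6.7, 6.2) and ended near (5.9, 4.5).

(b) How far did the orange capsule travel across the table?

1.9

From (3.6, 3.0) to (1.9, 2.2), the orange capsule covered √(1.7² + 0.8²) ≈ 1.9 units.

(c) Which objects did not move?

the cyan cube and the purple cube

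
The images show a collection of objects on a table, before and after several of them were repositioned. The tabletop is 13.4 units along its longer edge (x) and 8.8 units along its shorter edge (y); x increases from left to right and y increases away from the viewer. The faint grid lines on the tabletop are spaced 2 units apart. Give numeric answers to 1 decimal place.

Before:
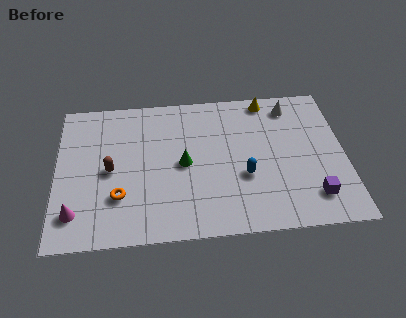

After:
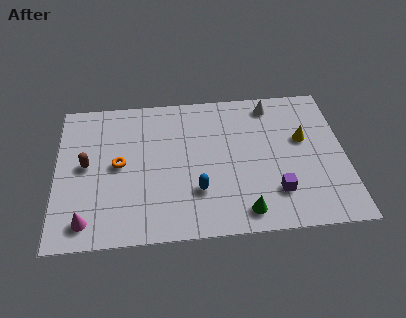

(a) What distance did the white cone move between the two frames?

0.9

The white cone moved from about (11.0, 7.4) to (10.1, 7.6), a distance of √(0.9² + 0.2²) ≈ 0.9.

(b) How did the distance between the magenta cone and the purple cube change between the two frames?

-2.2

Before: roughly 10.9 units apart; after: 8.7. That's 2.2 units closer together.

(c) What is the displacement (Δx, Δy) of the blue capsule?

(-2.2, -0.7)

The blue capsule was at about (8.7, 3.3) and moved to about (6.5, 2.6).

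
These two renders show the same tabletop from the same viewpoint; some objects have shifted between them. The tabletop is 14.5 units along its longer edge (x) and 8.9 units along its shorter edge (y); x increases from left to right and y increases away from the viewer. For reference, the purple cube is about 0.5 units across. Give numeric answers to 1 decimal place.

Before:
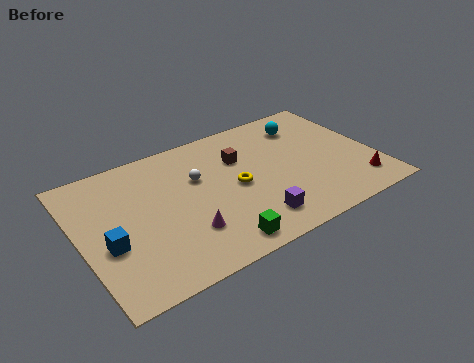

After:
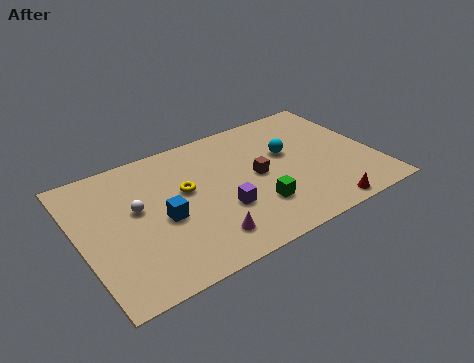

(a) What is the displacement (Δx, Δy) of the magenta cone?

(0.8, -0.8)

The magenta cone was at about (4.8, 2.5) and moved to about (5.6, 1.7).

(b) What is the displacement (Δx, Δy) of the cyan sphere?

(-1.2, -1.6)

From the two frames, the cyan sphere sits at roughly (11.6, 7.0) before and (10.4, 5.4) after.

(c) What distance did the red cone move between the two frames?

2.2

The red cone was near (13.3, 1.7) before and (11.3, 0.8) after, so it travelled √(2.0² + 0.9²) ≈ 2.2 units.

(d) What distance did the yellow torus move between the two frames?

2.6

The yellow torus moved from about (7.6, 4.3) to (5.2, 5.2), a distance of √(2.4² + 0.9²) ≈ 2.6.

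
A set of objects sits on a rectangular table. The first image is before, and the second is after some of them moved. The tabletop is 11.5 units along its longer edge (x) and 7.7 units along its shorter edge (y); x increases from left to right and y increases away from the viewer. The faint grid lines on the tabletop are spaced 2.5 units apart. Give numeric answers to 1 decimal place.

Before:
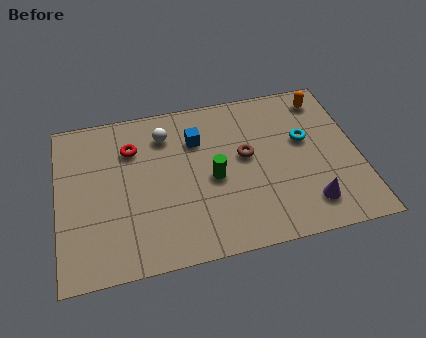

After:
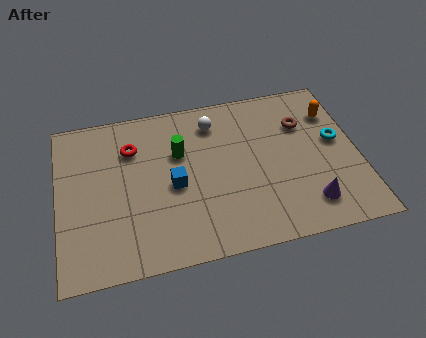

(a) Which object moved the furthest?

the brown torus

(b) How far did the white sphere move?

1.9

The white sphere moved from about (4.2, 6.0) to (6.1, 6.2), a distance of √(1.9² + 0.2²) ≈ 1.9.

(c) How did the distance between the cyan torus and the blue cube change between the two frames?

+2.2

Before: roughly 4.2 units apart; after: 6.4. That's 2.2 units further apart.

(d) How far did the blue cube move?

2.2

The blue cube moved from about (5.4, 5.5) to (4.4, 3.5), a distance of √(1.0² + 2.0²) ≈ 2.2.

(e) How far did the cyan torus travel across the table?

1.2

The cyan torus was near (9.5, 4.6) before and (10.7, 4.3) after, so it travelled √(1.2² + 0.3²) ≈ 1.2 units.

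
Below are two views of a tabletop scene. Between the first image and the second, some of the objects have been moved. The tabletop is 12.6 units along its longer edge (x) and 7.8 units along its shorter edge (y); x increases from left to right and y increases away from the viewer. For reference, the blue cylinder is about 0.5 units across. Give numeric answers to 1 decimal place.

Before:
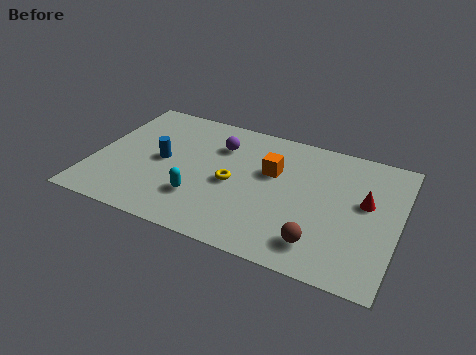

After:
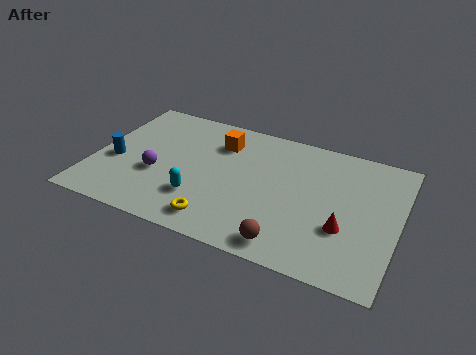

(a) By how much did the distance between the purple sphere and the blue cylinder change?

-1.0

The distance was about 2.8 in the first image and 1.8 in the second, so they moved 1.0 units closer together.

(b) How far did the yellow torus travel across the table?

2.4

The yellow torus moved from about (5.8, 3.6) to (5.5, 1.2), a distance of √(0.3² + 2.4²) ≈ 2.4.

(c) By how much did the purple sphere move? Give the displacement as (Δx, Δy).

(-2.3, -2.7)

From the two frames, the purple sphere sits at roughly (5.0, 5.7) before and (2.7, 3.0) after.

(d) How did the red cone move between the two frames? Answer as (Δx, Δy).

(-0.7, -1.8)

The red cone started near (11.2, 4.5) and ended near (10.5, 2.7).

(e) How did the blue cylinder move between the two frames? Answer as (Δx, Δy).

(-1.9, -0.7)

The blue cylinder was at about (2.8, 3.9) and moved to about (0.9, 3.2).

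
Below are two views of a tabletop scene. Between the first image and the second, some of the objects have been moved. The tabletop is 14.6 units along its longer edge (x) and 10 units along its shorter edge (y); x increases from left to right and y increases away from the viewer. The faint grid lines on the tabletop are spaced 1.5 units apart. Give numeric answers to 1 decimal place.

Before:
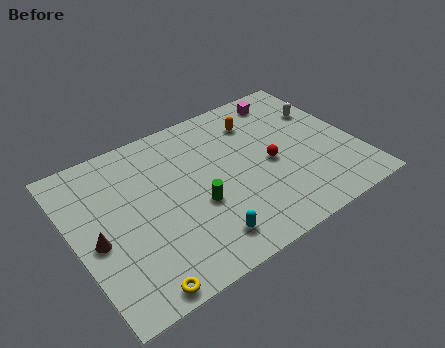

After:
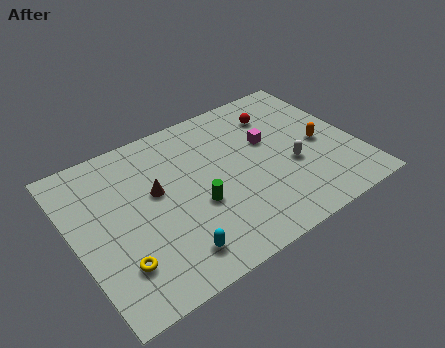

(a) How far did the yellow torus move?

1.8

From (2.4, 0.8) to (1.8, 2.5), the yellow torus covered √(0.6² + 1.7²) ≈ 1.8 units.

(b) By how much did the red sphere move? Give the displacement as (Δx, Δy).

(1.0, 3.1)

The red sphere was at about (10.1, 4.6) and moved to about (11.1, 7.7).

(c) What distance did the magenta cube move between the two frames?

2.9

From (11.8, 8.6) to (10.3, 6.1), the magenta cube covered √(1.5² + 2.5²) ≈ 2.9 units.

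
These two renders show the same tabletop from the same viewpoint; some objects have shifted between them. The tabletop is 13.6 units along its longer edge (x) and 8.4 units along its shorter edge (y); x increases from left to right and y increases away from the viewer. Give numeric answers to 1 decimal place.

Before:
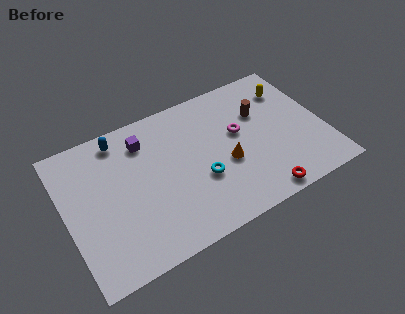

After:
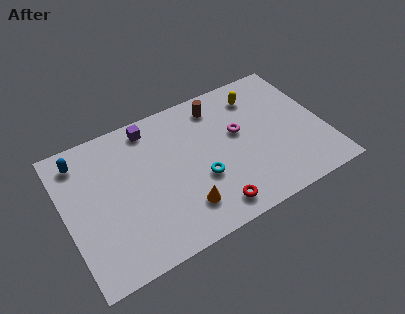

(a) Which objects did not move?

the cyan torus and the magenta torus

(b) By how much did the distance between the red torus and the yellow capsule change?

+0.3

The distance was about 6.1 in the first image and 6.4 in the second, so they moved 0.3 units further apart.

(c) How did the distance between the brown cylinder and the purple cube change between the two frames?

-2.6

The distance was about 6.2 in the first image and 3.6 in the second, so they moved 2.6 units closer together.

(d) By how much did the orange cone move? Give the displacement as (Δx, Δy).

(-2.5, -1.5)

The orange cone started near (8.3, 3.4) and ended near (5.8, 1.9).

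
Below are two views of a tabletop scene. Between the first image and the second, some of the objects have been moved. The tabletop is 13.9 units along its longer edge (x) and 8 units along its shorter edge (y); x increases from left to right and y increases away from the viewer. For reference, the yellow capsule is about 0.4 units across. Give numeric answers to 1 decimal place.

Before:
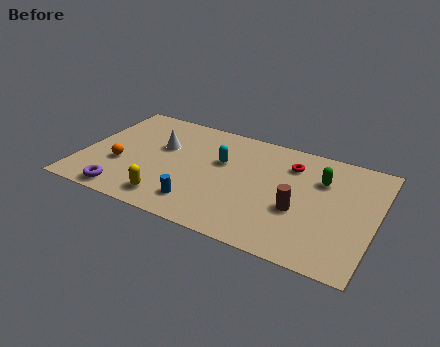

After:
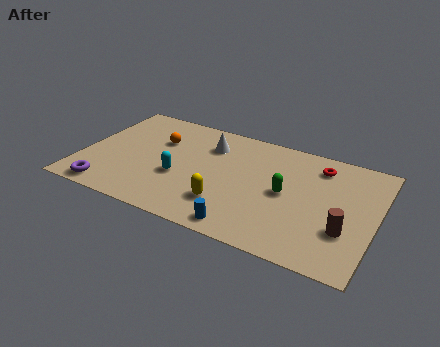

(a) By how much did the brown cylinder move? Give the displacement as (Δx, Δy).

(2.2, -0.5)

The brown cylinder was at about (10.4, 3.1) and moved to about (12.6, 2.6).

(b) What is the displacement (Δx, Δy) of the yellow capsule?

(2.6, 0.8)

From the two frames, the yellow capsule sits at roughly (4.5, 1.3) before and (7.1, 2.1) after.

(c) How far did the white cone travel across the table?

2.4

The white cone was near (3.6, 5.0) before and (5.8, 6.0) after, so it travelled √(2.2² + 1.0²) ≈ 2.4 units.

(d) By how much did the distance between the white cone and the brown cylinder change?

+0.5

They were about 7.1 units apart before and 7.6 after — 0.5 units further apart.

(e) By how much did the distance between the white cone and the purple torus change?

+2.3

Before: roughly 4.3 units apart; after: 6.6. That's 2.3 units further apart.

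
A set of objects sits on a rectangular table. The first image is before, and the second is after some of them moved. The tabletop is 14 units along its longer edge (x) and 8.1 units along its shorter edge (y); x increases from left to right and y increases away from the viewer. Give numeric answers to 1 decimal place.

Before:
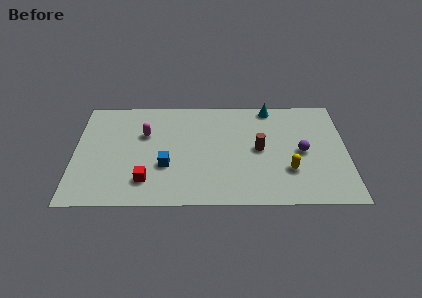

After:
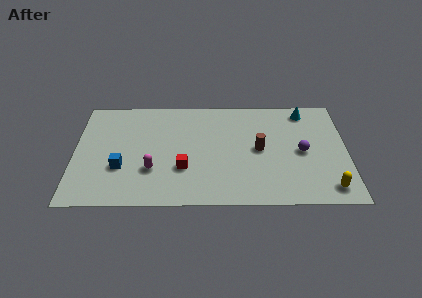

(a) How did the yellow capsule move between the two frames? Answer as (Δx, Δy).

(2.0, -1.3)

The yellow capsule was at about (11.0, 2.5) and moved to about (13.0, 1.2).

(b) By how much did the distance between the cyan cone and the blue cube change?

+3.4

Before: roughly 7.0 units apart; after: 10.4. That's 3.4 units further apart.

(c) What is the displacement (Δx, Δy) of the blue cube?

(-2.3, -0.1)

From the two frames, the blue cube sits at roughly (4.7, 2.9) before and (2.4, 2.8) after.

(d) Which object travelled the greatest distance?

the magenta capsule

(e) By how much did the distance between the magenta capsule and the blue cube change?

-1.0

The distance was about 2.6 in the first image and 1.6 in the second, so they moved 1.0 units closer together.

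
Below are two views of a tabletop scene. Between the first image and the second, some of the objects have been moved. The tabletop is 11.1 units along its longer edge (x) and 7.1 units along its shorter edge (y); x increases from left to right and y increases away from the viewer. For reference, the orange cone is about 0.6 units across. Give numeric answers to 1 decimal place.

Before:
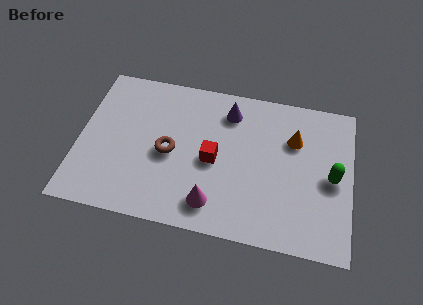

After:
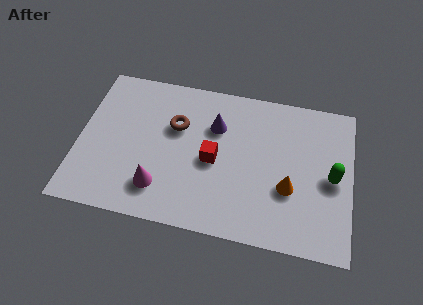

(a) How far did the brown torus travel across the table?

1.3

From (3.7, 3.3) to (3.9, 4.6), the brown torus covered √(0.2² + 1.3²) ≈ 1.3 units.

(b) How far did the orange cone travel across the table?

2.3

From (8.7, 4.9) to (8.6, 2.6), the orange cone covered √(0.1² + 2.3²) ≈ 2.3 units.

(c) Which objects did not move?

the red cube and the green capsule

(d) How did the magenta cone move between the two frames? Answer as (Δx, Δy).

(-2.2, 0.3)

The magenta cone was at about (5.6, 1.3) and moved to about (3.4, 1.6).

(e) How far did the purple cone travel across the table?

0.9

The purple cone was near (6.0, 5.7) before and (5.5, 4.9) after, so it travelled √(0.5² + 0.8²) ≈ 0.9 units.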